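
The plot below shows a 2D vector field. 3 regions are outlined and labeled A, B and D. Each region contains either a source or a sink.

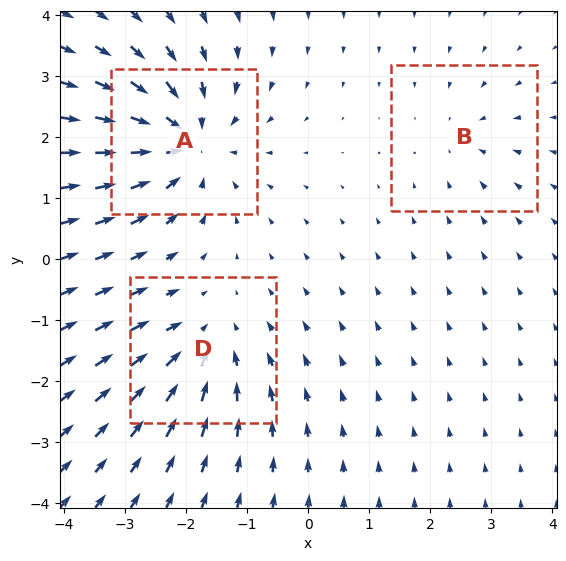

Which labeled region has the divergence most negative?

Divergence at each region's feature centre — A: about -5, B: about -2, D: about -3. Region A is most negative.

A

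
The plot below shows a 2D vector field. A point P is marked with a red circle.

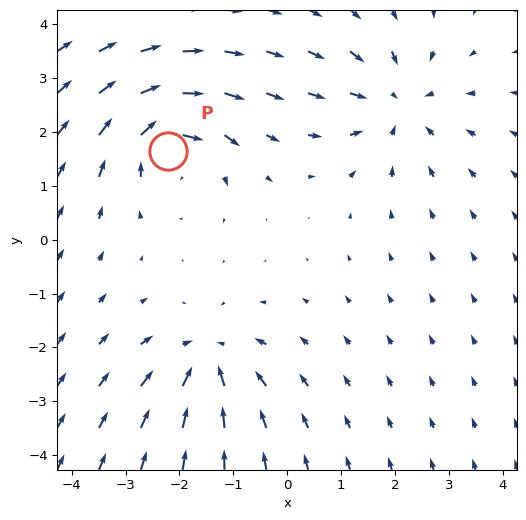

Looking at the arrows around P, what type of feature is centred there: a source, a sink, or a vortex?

vortex

At P (-2.2, 1.6) the arrows circulate clockwise. Divergence ≈0, curl about -6 — near-zero divergence with nonzero curl is a vortex.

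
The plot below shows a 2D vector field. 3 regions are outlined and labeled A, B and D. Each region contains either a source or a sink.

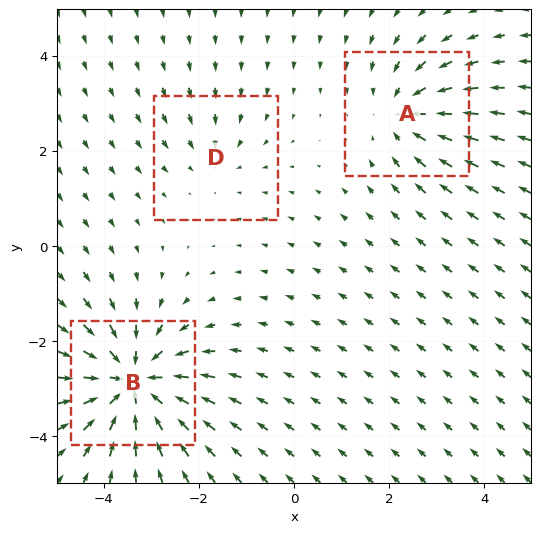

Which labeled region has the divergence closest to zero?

Divergence at each region's feature centre — A: about -3, B: about -5, D: about -2. Region D is closest to zero.

D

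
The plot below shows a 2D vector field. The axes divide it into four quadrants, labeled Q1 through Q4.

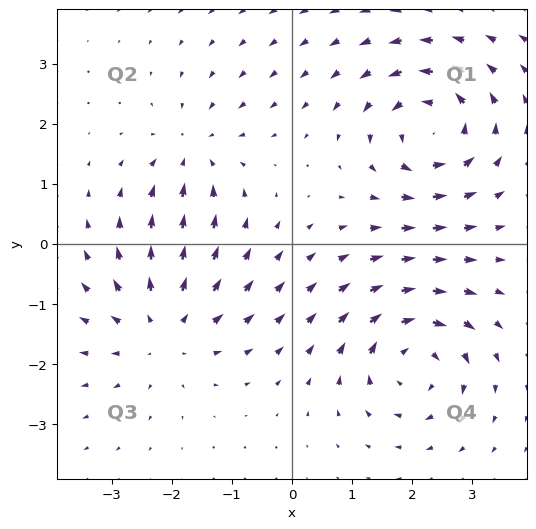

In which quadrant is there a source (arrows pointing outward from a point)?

Q3

The source sits at approximately (-2.1, -1.4), which lies in quadrant Q3. The divergence there is about +4, positive as expected for a source.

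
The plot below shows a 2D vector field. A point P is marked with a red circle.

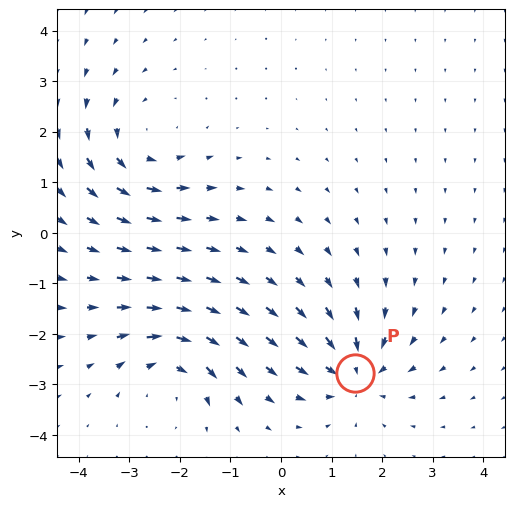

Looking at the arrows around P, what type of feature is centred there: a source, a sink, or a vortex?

At P (1.5, -2.8) the arrows converge inward. Divergence about -5, curl ≈0 — negative divergence with near-zero curl is a sink.

sink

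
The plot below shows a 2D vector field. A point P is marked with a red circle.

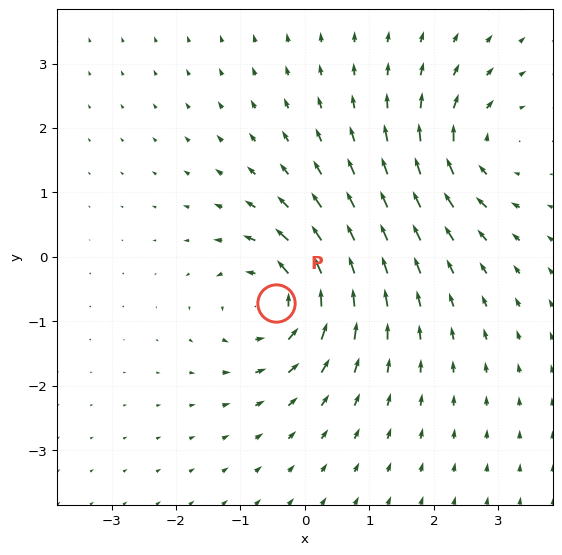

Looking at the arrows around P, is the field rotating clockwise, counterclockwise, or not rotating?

counterclockwise

Near P at (-0.5, -0.7) the arrows circulate counterclockwise. The curl (z-component) there is about +6; positive curl means counterclockwise rotation.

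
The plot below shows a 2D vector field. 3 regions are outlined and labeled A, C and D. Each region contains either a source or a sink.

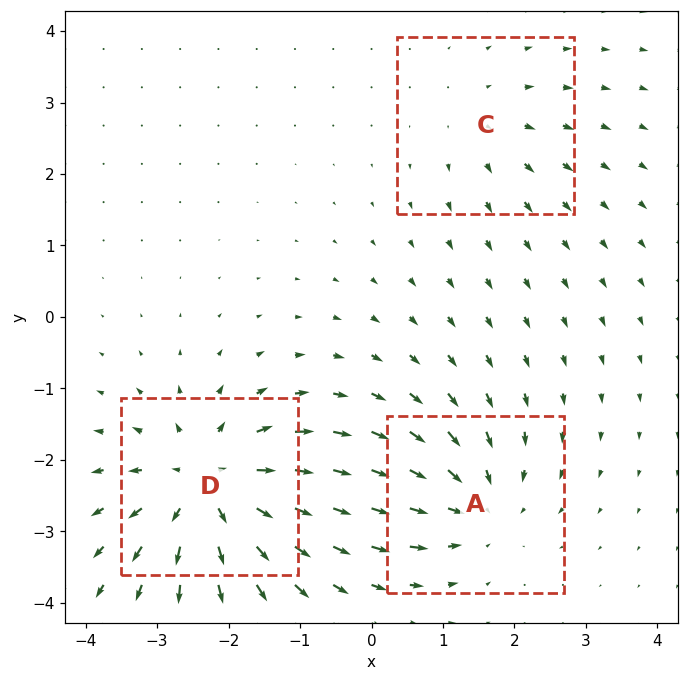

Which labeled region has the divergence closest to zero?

C

Divergence at each region's feature centre — A: about -4, C: about +2, D: about +5. Region C is closest to zero.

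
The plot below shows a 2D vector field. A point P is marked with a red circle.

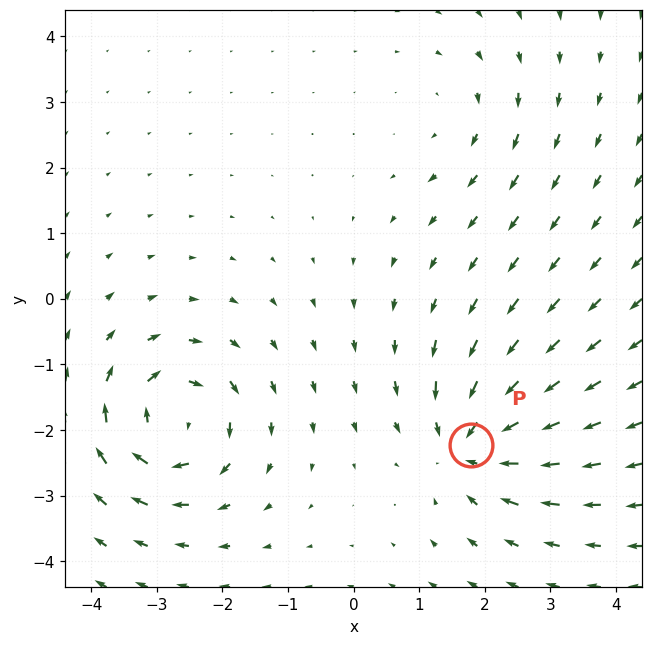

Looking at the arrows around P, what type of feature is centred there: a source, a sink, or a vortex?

At P (1.8, -2.2) the arrows converge inward. Divergence about -5, curl ≈0 — negative divergence with near-zero curl is a sink.

sink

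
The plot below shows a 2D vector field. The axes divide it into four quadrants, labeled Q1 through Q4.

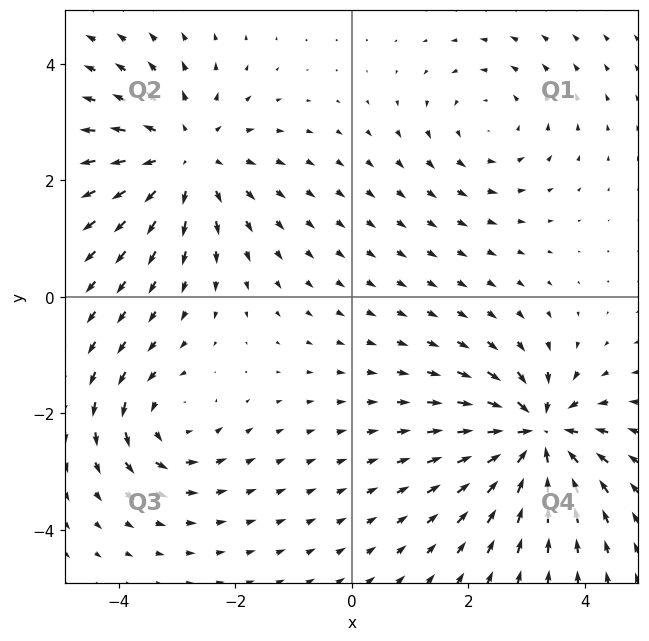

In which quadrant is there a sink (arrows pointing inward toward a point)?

Q4

The sink sits at approximately (3.2, -2.4), which lies in quadrant Q4. The divergence there is about -7, negative as expected for a sink.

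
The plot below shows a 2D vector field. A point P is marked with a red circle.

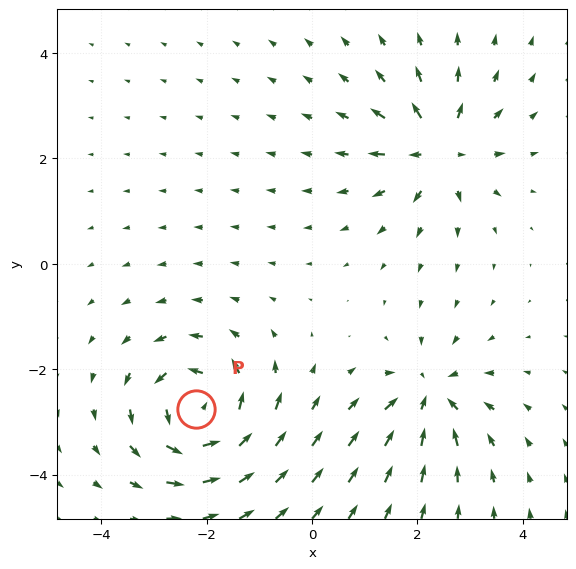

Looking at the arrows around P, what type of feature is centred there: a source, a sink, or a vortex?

At P (-2.2, -2.7) the arrows circulate counterclockwise. Divergence ≈0, curl about +7 — near-zero divergence with nonzero curl is a vortex.

vortex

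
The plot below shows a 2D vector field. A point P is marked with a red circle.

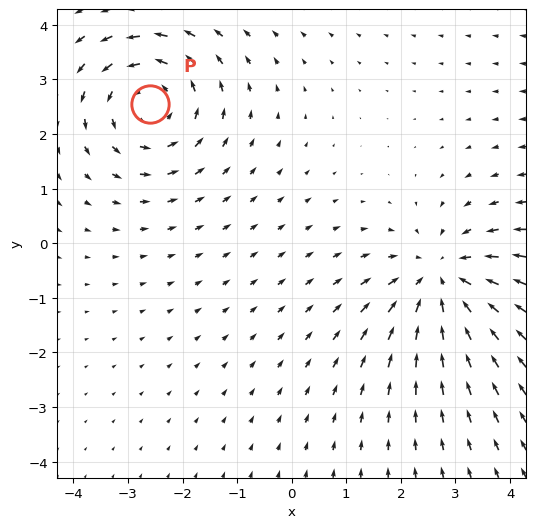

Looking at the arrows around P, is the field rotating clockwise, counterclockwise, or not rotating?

counterclockwise

Near P at (-2.6, 2.6) the arrows circulate counterclockwise. The curl (z-component) there is about +4; positive curl means counterclockwise rotation.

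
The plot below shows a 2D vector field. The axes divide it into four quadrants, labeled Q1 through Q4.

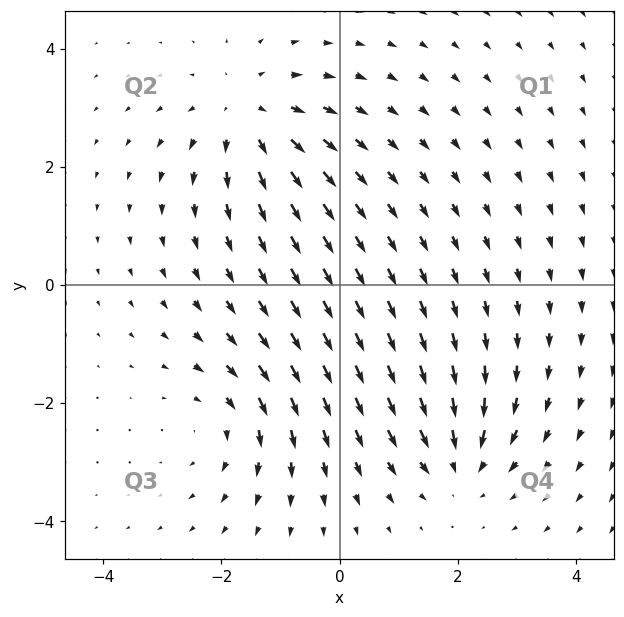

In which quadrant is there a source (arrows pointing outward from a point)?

The source sits at approximately (-1.5, 2.9), which lies in quadrant Q2. The divergence there is about +3, positive as expected for a source.

Q2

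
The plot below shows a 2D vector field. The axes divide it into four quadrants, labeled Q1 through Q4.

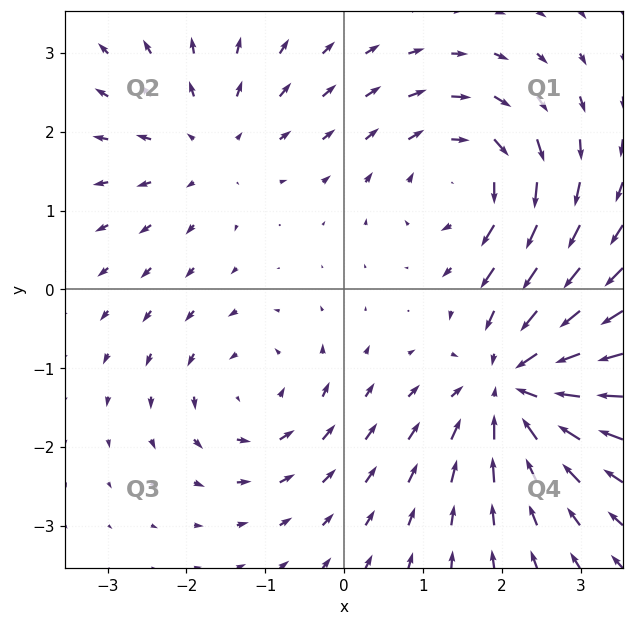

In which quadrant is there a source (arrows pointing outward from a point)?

The source sits at approximately (-1.7, 1.8), which lies in quadrant Q2. The divergence there is about +3, positive as expected for a source.

Q2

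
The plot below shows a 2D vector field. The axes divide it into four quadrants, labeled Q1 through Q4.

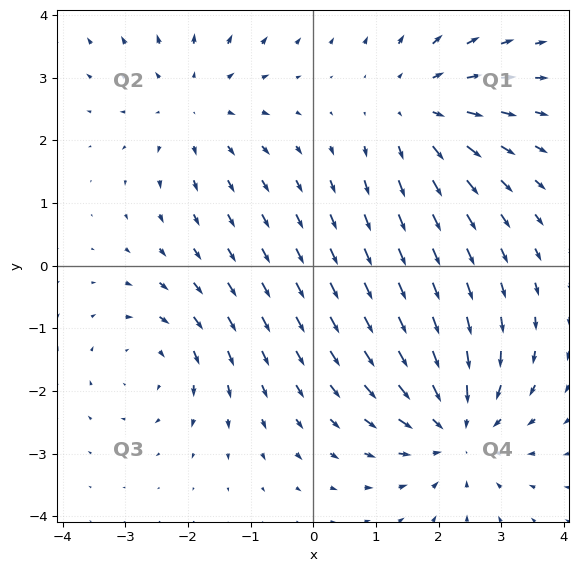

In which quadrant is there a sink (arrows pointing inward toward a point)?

The sink sits at approximately (2.3, -2.6), which lies in quadrant Q4. The divergence there is about -4, negative as expected for a sink.

Q4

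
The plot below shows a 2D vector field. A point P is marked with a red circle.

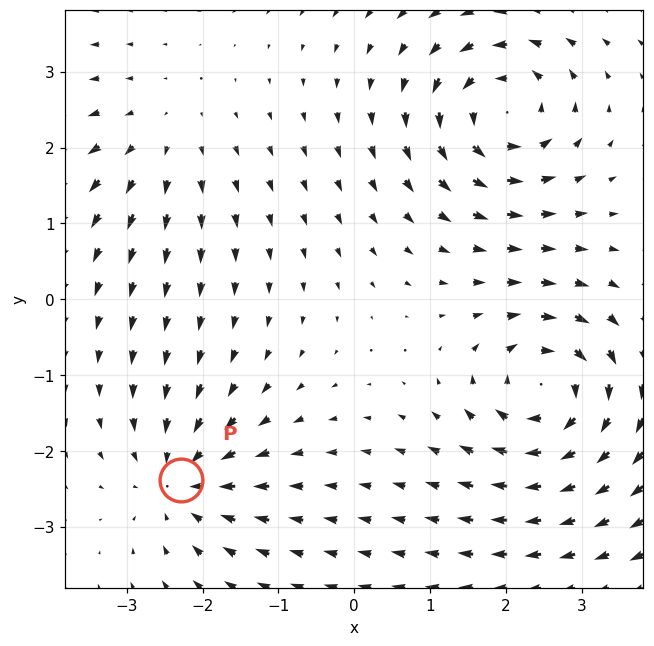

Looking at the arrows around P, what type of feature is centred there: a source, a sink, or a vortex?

At P (-2.3, -2.4) the arrows converge inward. Divergence about -5, curl ≈0 — negative divergence with near-zero curl is a sink.

sink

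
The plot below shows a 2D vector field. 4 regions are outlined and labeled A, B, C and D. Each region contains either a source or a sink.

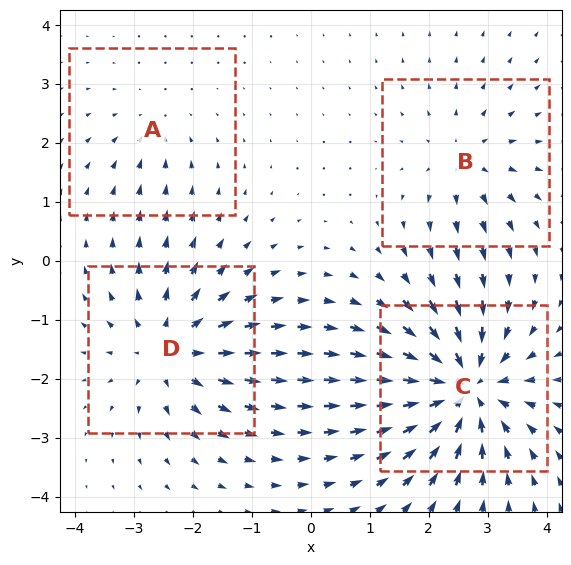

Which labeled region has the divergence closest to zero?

A

Divergence at each region's feature centre — A: about -2, B: about +4, C: about -7, D: about +5. Region A is closest to zero.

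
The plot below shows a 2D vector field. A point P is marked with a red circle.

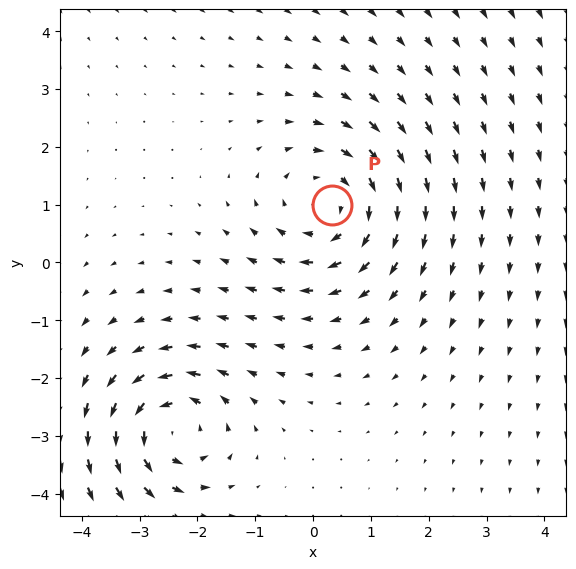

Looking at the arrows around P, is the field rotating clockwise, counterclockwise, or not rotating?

Near P at (0.3, 1.0) the arrows circulate clockwise. The curl (z-component) there is about -4; negative curl means clockwise rotation.

clockwise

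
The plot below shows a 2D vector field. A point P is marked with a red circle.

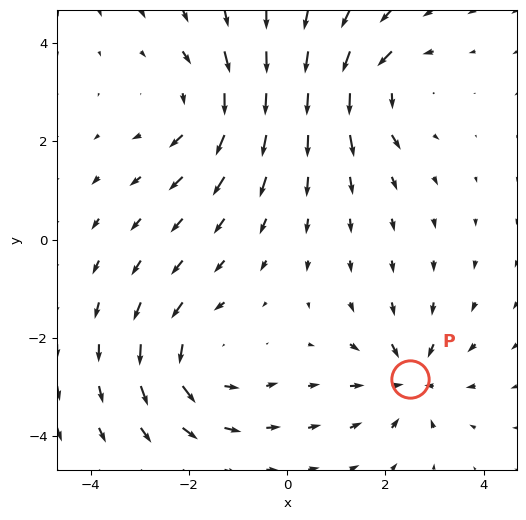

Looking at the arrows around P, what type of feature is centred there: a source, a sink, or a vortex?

At P (2.5, -2.8) the arrows converge inward. Divergence about -5, curl ≈0 — negative divergence with near-zero curl is a sink.

sink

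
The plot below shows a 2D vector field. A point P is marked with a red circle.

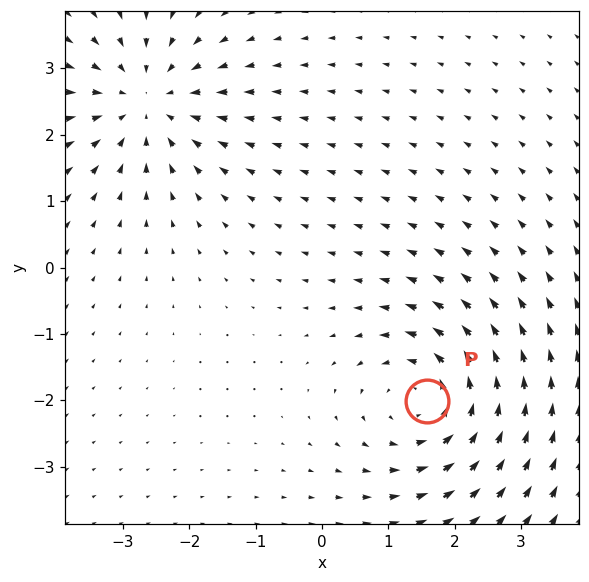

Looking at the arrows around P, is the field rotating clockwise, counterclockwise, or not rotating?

counterclockwise

Near P at (1.6, -2.0) the arrows circulate counterclockwise. The curl (z-component) there is about +4; positive curl means counterclockwise rotation.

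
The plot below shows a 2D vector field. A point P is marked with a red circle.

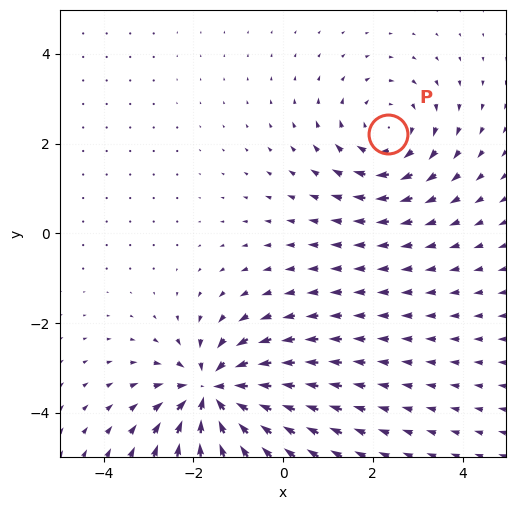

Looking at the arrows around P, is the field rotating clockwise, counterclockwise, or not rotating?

clockwise

Near P at (2.3, 2.2) the arrows circulate clockwise. The curl (z-component) there is about -2; negative curl means clockwise rotation.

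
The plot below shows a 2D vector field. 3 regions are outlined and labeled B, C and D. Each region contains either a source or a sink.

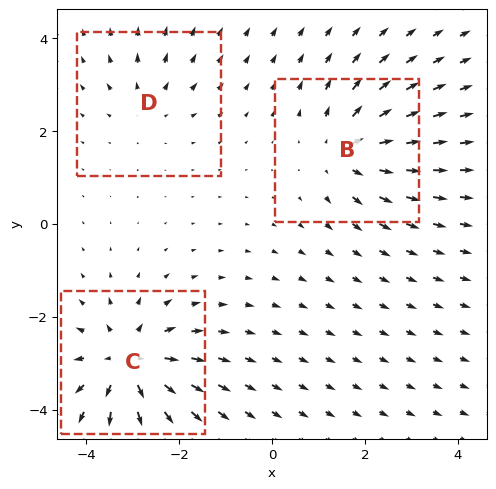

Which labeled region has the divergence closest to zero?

Divergence at each region's feature centre — B: about +4, C: about +5, D: about +2. Region D is closest to zero.

D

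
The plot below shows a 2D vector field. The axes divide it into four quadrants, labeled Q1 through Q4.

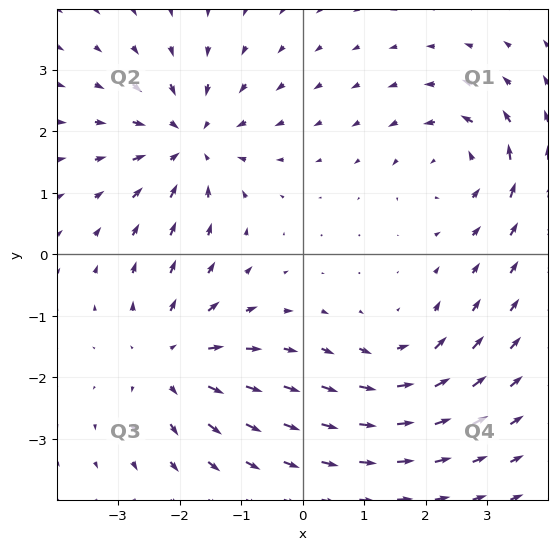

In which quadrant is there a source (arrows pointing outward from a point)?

Q3

The source sits at approximately (-2.1, -1.7), which lies in quadrant Q3. The divergence there is about +5, positive as expected for a source.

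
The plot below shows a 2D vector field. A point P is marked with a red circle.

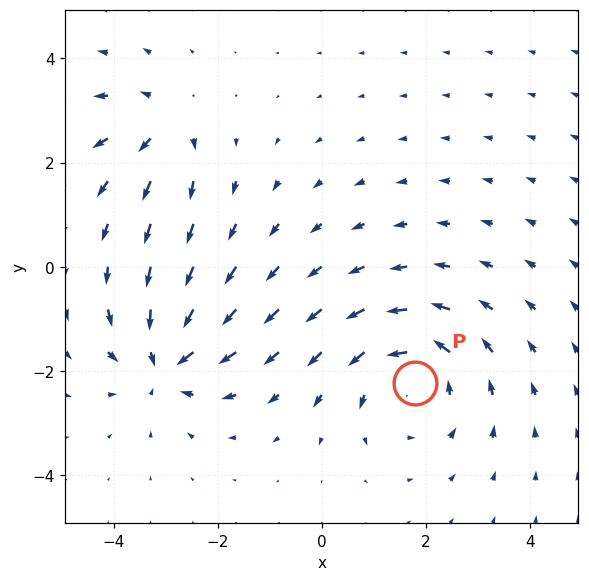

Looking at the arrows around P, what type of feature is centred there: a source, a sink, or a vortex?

At P (1.8, -2.2) the arrows circulate counterclockwise. Divergence ≈0, curl about +4 — near-zero divergence with nonzero curl is a vortex.

vortex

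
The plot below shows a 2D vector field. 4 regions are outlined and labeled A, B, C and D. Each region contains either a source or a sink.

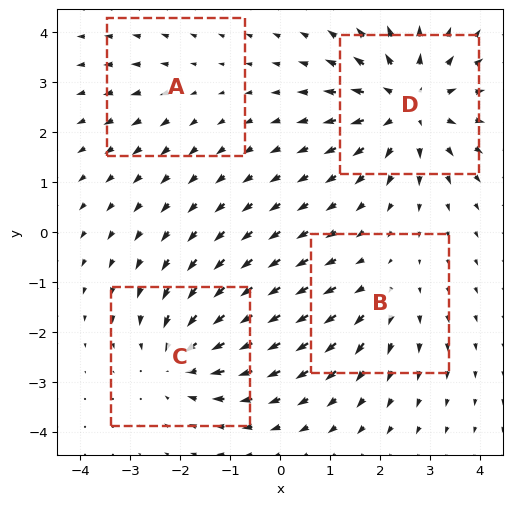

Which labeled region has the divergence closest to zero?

A

Divergence at each region's feature centre — A: about +2, B: about +3, C: about -4, D: about +6. Region A is closest to zero.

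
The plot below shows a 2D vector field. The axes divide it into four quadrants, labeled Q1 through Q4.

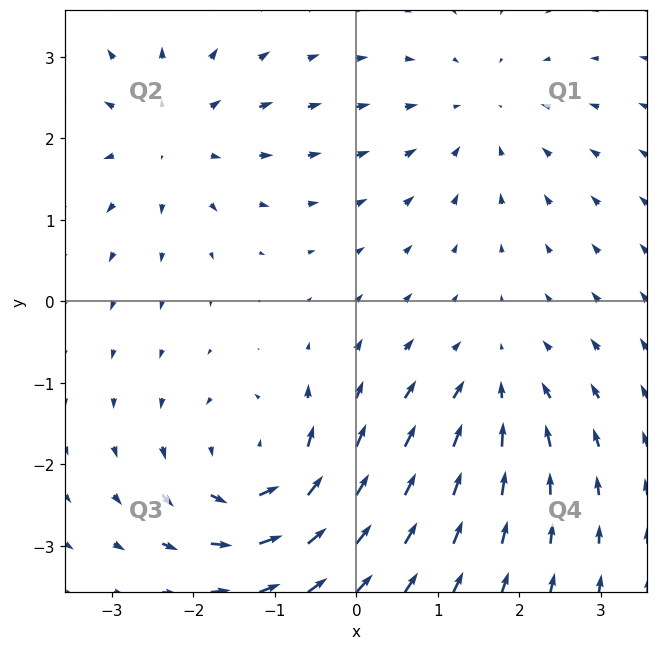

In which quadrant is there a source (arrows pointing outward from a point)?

The source sits at approximately (-2.3, 2.0), which lies in quadrant Q2. The divergence there is about +4, positive as expected for a source.

Q2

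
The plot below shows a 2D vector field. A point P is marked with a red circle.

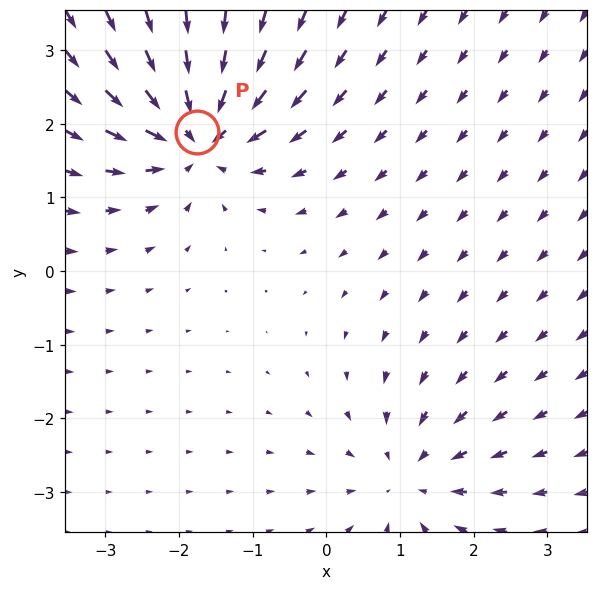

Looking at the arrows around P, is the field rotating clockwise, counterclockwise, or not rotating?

not rotating

Near P at (-1.8, 1.9) the arrows show no circulation. The curl there is ≈0.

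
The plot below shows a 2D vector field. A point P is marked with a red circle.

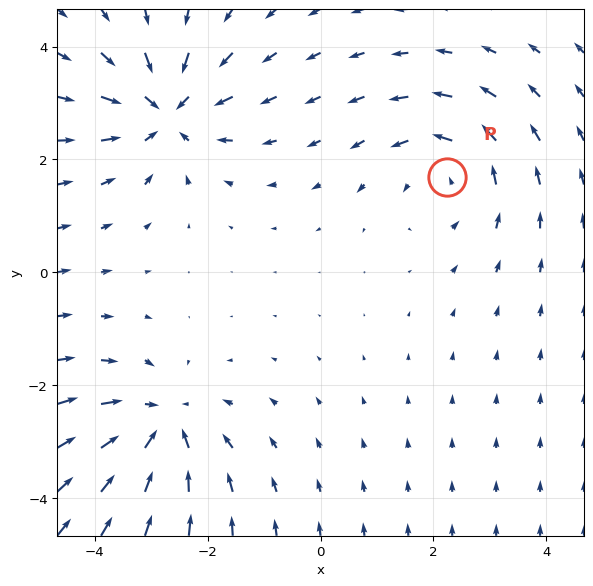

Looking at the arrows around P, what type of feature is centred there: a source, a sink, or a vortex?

vortex

At P (2.2, 1.7) the arrows circulate counterclockwise. Divergence ≈0, curl about +3 — near-zero divergence with nonzero curl is a vortex.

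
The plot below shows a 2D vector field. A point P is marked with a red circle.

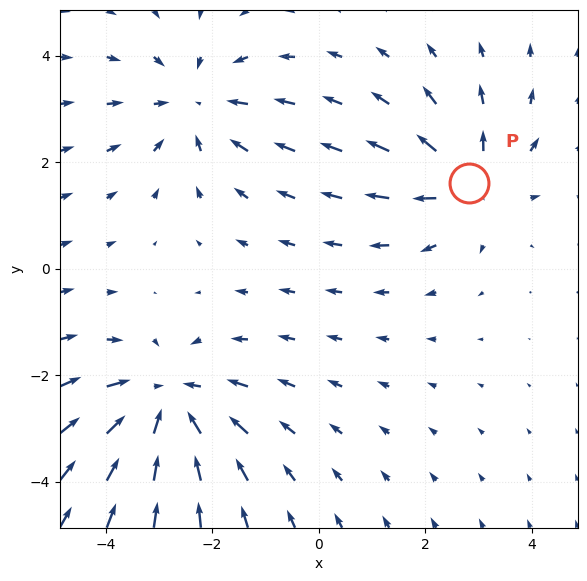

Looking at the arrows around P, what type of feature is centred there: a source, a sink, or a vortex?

source

At P (2.8, 1.6) the arrows spread outward. Divergence about +3, curl ≈0 — positive divergence with near-zero curl is a source.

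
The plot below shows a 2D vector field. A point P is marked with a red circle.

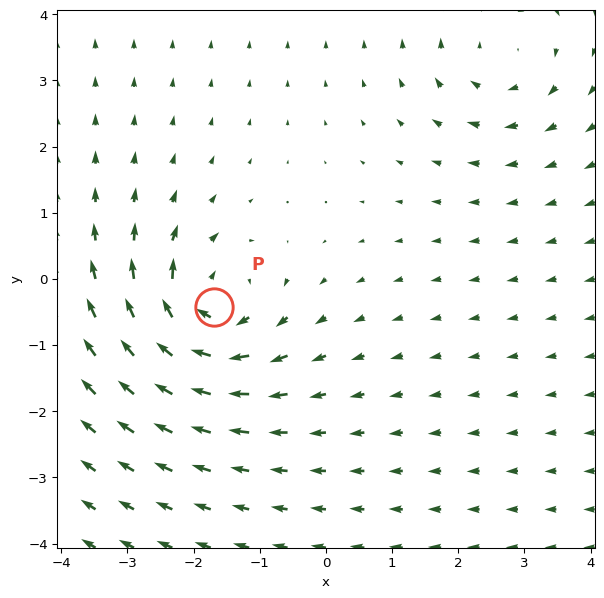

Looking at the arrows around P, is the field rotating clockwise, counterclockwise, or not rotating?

Near P at (-1.7, -0.4) the arrows circulate clockwise. The curl (z-component) there is about -6; negative curl means clockwise rotation.

clockwise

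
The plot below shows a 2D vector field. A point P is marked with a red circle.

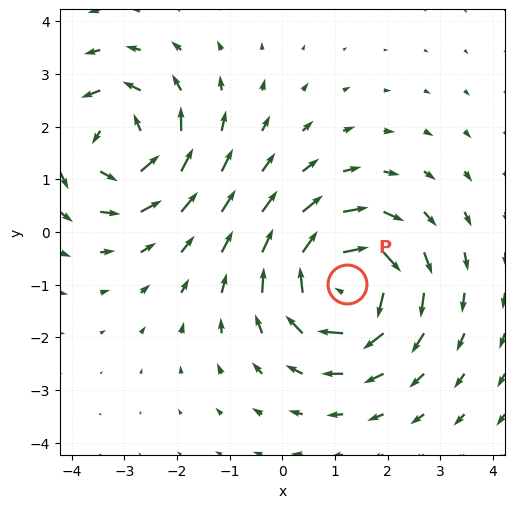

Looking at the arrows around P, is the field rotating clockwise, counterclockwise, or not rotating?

Near P at (1.2, -1.0) the arrows circulate clockwise. The curl (z-component) there is about -5; negative curl means clockwise rotation.

clockwise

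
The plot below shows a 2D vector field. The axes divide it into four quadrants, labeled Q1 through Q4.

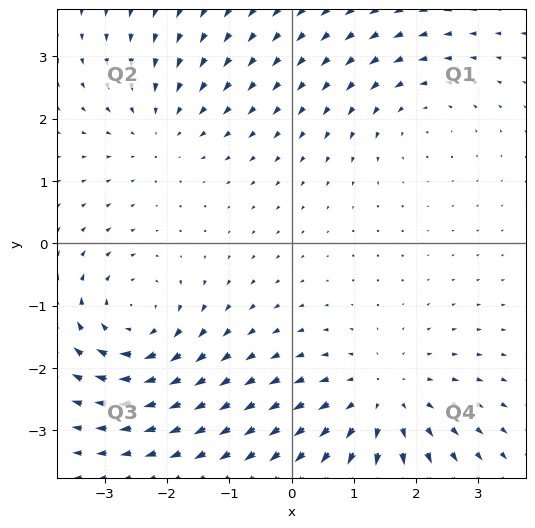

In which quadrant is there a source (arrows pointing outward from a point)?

Q4

The source sits at approximately (1.4, -2.5), which lies in quadrant Q4. The divergence there is about +4, positive as expected for a source.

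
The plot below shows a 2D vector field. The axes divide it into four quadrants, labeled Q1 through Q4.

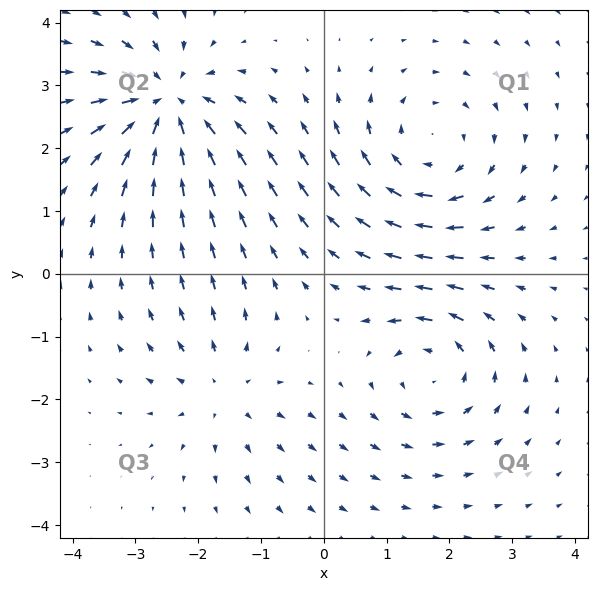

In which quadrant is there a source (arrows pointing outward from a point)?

Q3

The source sits at approximately (-1.6, -1.8), which lies in quadrant Q3. The divergence there is about +3, positive as expected for a source.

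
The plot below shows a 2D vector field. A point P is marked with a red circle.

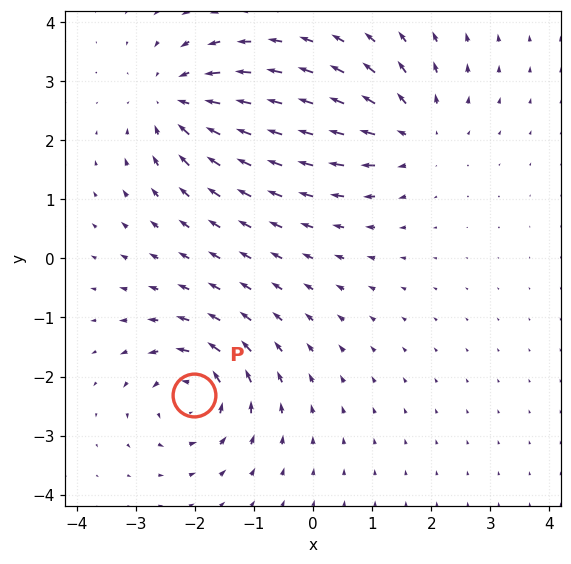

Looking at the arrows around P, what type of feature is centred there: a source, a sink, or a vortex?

At P (-2.0, -2.3) the arrows circulate counterclockwise. Divergence ≈0, curl about +7 — near-zero divergence with nonzero curl is a vortex.

vortex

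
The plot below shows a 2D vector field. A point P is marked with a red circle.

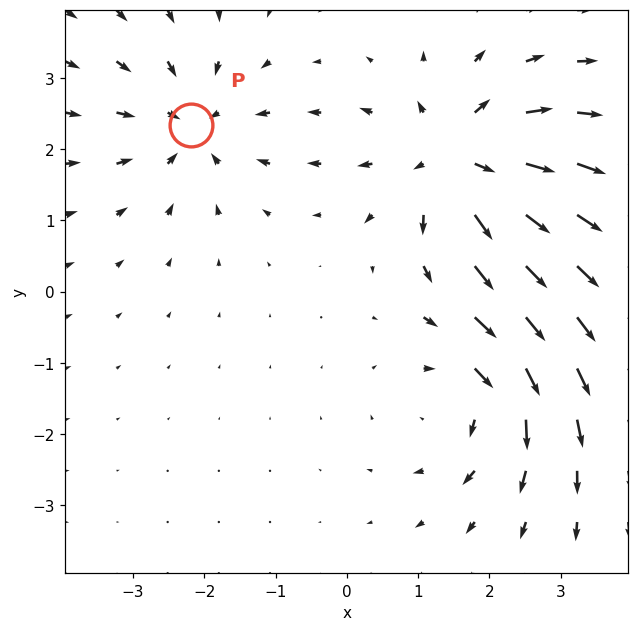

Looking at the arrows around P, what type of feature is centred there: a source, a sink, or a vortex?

At P (-2.2, 2.3) the arrows converge inward. Divergence about -4, curl ≈0 — negative divergence with near-zero curl is a sink.

sink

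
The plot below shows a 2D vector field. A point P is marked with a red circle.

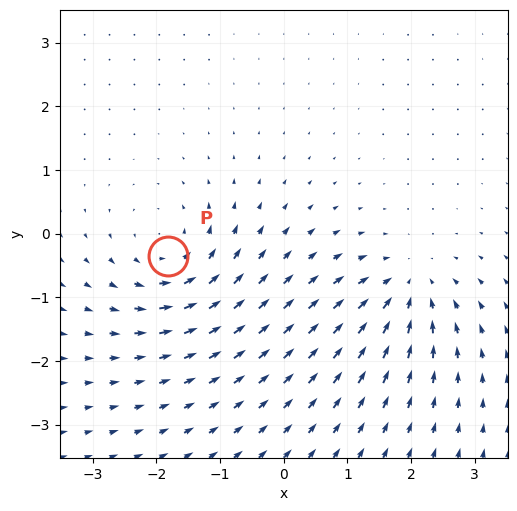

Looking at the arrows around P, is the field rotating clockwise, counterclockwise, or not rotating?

Near P at (-1.8, -0.3) the arrows circulate counterclockwise. The curl (z-component) there is about +6; positive curl means counterclockwise rotation.

counterclockwise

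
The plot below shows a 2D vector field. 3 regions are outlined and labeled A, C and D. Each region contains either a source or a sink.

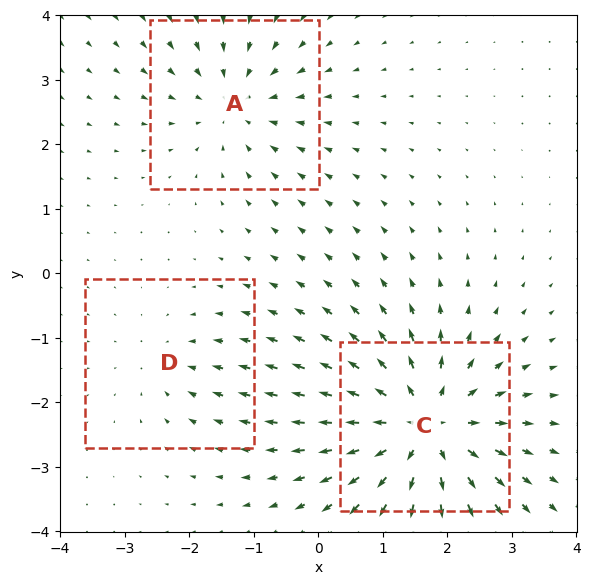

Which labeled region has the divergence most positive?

C

Divergence at each region's feature centre — A: about -3, C: about +5, D: about -2. Region C is most positive.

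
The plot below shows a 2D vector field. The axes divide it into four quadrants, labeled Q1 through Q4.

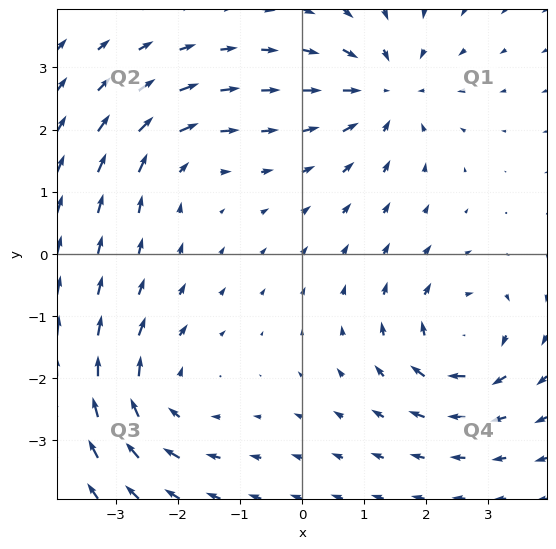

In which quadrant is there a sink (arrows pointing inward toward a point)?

Q1

The sink sits at approximately (1.3, 2.6), which lies in quadrant Q1. The divergence there is about -4, negative as expected for a sink.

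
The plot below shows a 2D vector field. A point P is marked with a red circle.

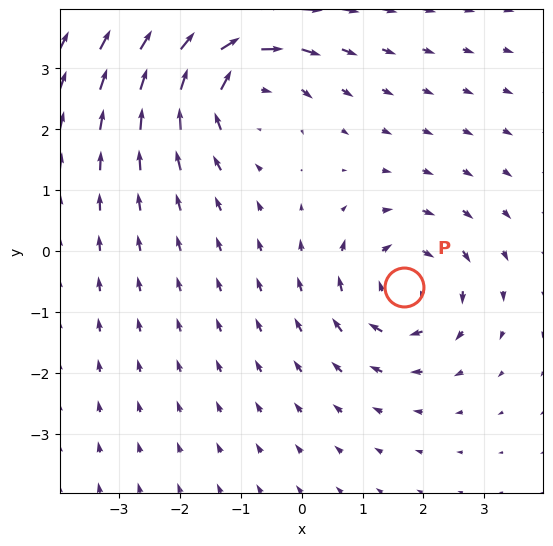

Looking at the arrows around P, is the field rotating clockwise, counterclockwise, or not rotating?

Near P at (1.7, -0.6) the arrows circulate clockwise. The curl (z-component) there is about -3; negative curl means clockwise rotation.

clockwise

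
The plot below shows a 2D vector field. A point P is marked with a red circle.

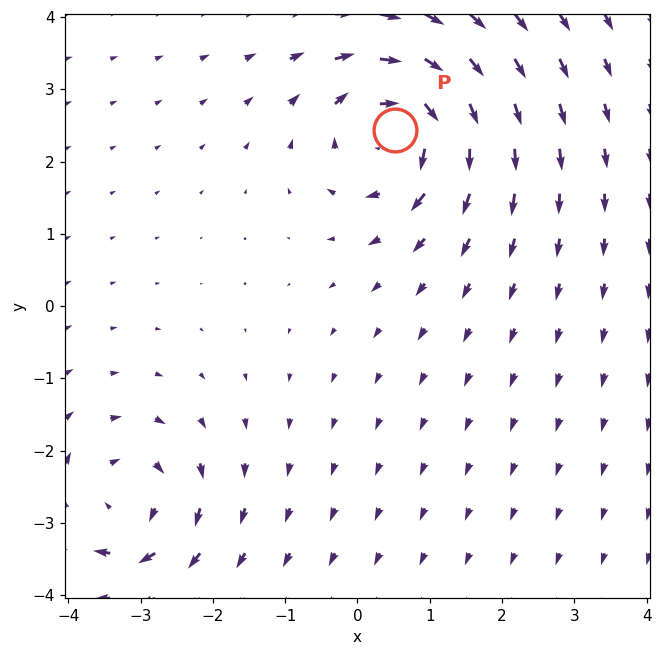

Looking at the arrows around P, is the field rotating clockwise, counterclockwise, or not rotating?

Near P at (0.5, 2.4) the arrows circulate clockwise. The curl (z-component) there is about -6; negative curl means clockwise rotation.

clockwise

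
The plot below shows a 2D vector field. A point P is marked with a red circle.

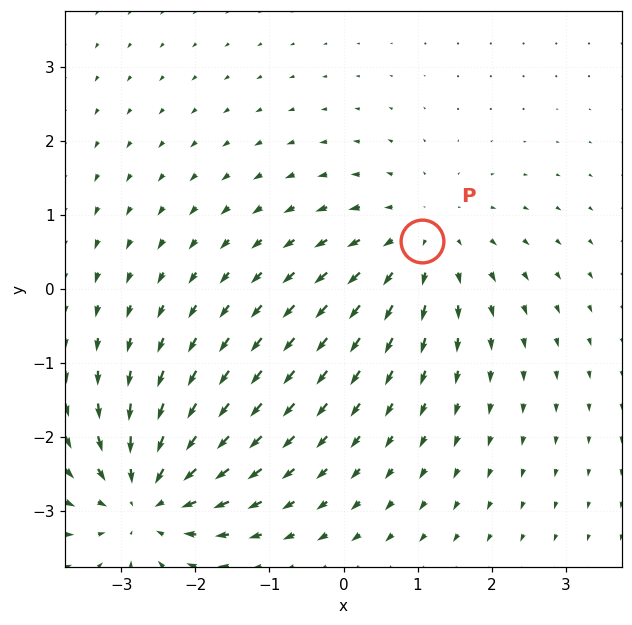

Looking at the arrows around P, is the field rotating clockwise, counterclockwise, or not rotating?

Near P at (1.1, 0.6) the arrows show no circulation. The curl there is ≈0.

not rotating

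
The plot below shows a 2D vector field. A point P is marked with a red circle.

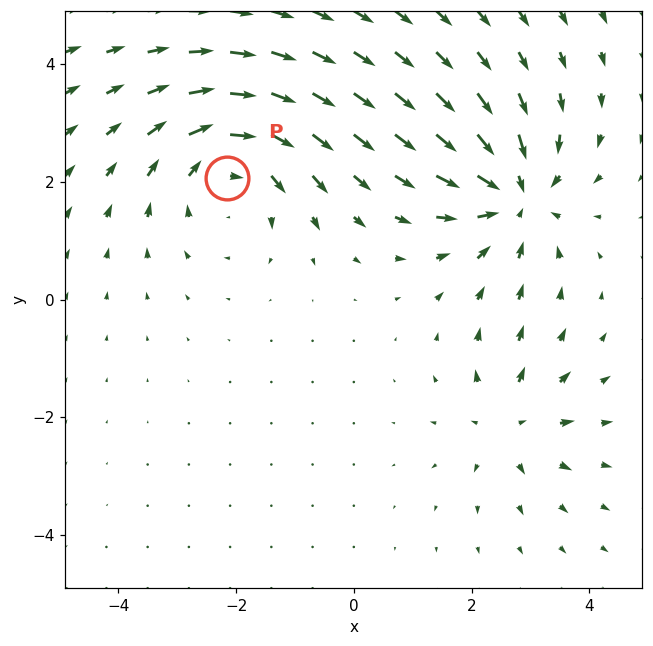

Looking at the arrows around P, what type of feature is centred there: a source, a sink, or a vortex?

At P (-2.1, 2.1) the arrows circulate clockwise. Divergence ≈0, curl about -4 — near-zero divergence with nonzero curl is a vortex.

vortex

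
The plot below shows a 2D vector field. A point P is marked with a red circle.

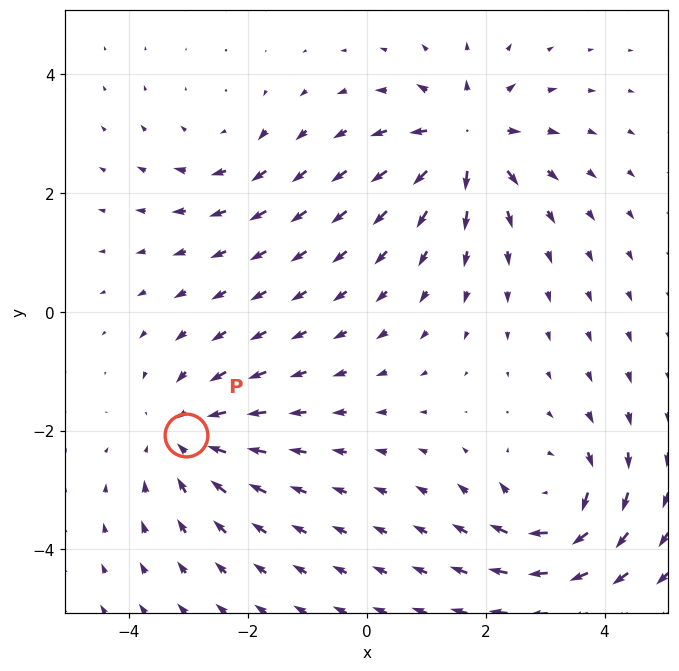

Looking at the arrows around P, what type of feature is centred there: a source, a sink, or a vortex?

sink

At P (-3.0, -2.1) the arrows converge inward. Divergence about -4, curl ≈0 — negative divergence with near-zero curl is a sink.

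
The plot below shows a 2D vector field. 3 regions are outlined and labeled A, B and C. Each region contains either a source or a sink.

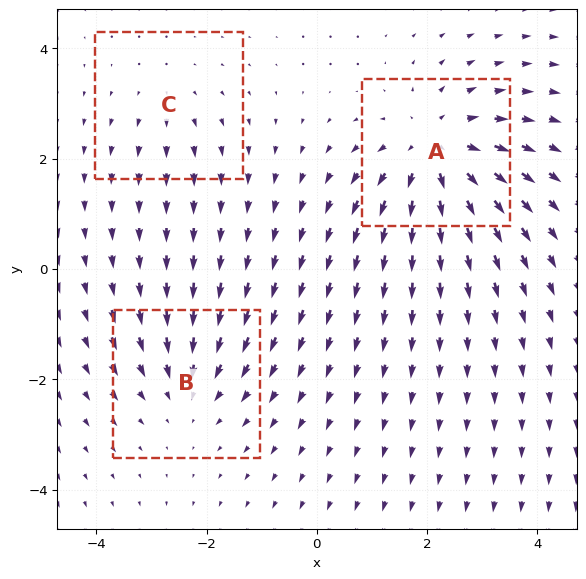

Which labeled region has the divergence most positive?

A

Divergence at each region's feature centre — A: about +5, B: about -3, C: about +2. Region A is most positive.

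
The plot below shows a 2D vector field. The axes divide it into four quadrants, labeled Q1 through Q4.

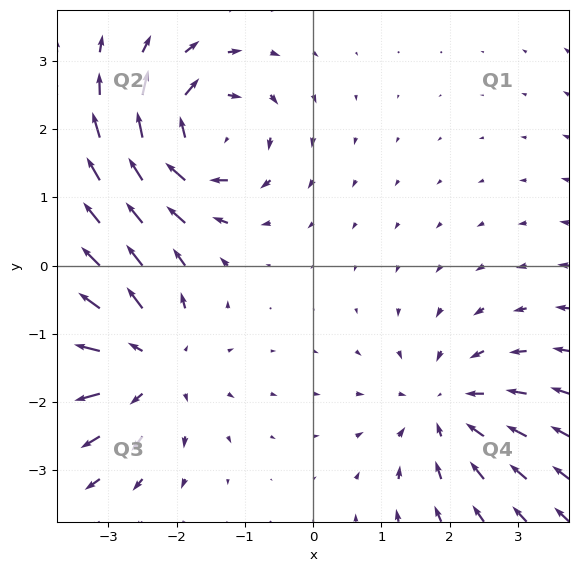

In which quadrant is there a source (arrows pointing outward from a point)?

Q3

The source sits at approximately (-2.4, -1.4), which lies in quadrant Q3. The divergence there is about +3, positive as expected for a source.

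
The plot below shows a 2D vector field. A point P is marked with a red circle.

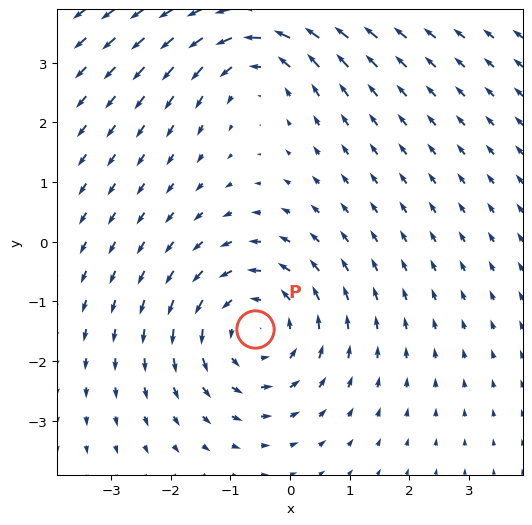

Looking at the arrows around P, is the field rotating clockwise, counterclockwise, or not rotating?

Near P at (-0.6, -1.5) the arrows circulate counterclockwise. The curl (z-component) there is about +3; positive curl means counterclockwise rotation.

counterclockwise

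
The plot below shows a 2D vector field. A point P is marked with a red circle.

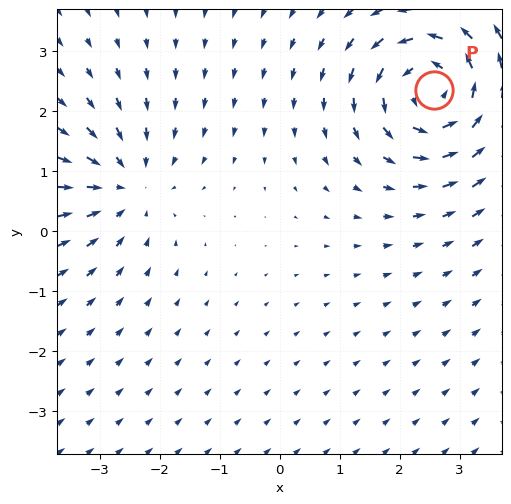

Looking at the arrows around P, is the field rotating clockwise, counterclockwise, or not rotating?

counterclockwise

Near P at (2.6, 2.4) the arrows circulate counterclockwise. The curl (z-component) there is about +5; positive curl means counterclockwise rotation.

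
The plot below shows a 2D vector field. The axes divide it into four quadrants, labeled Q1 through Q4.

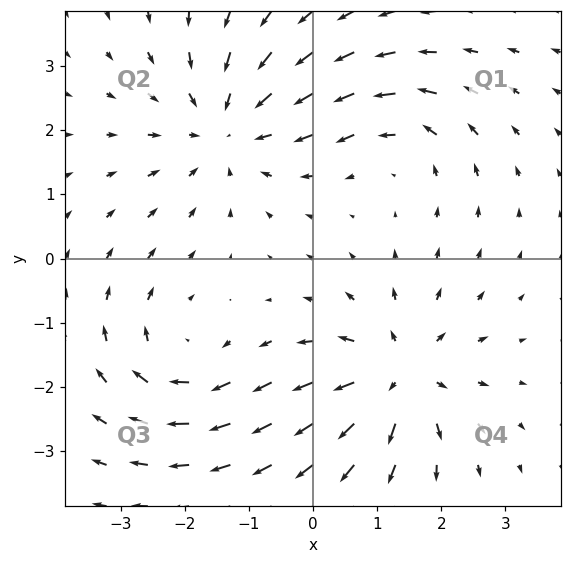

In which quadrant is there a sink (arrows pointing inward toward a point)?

Q2

The sink sits at approximately (-1.3, 2.0), which lies in quadrant Q2. The divergence there is about -4, negative as expected for a sink.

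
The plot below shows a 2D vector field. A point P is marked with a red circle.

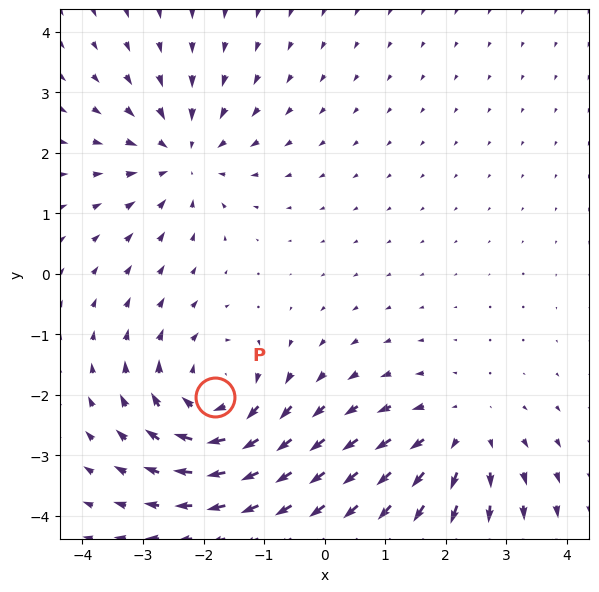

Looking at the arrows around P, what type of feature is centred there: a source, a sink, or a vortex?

At P (-1.8, -2.0) the arrows circulate clockwise. Divergence ≈0, curl about -5 — near-zero divergence with nonzero curl is a vortex.

vortex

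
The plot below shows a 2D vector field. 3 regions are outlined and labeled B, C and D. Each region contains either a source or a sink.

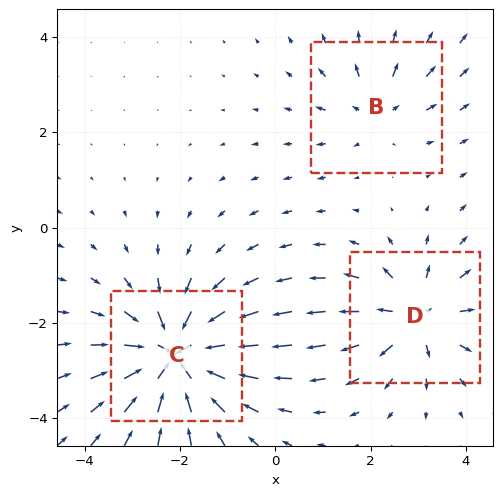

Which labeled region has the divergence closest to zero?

Divergence at each region's feature centre — B: about +2, C: about -6, D: about +4. Region B is closest to zero.

B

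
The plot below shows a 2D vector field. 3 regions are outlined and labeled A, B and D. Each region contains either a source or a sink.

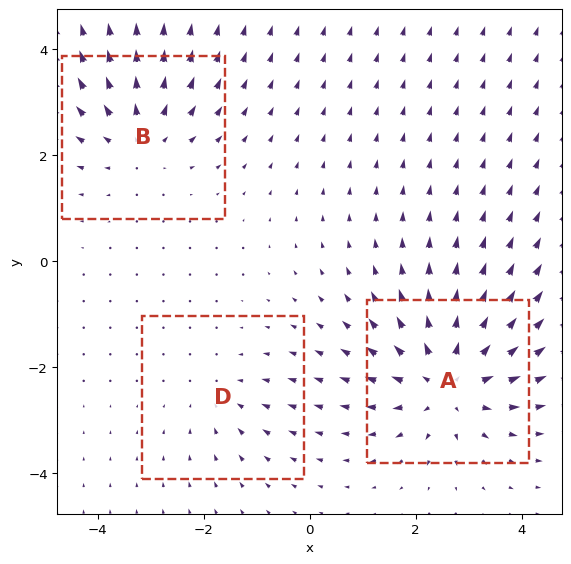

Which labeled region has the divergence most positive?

A

Divergence at each region's feature centre — A: about +4, B: about +3, D: about -2. Region A is most positive.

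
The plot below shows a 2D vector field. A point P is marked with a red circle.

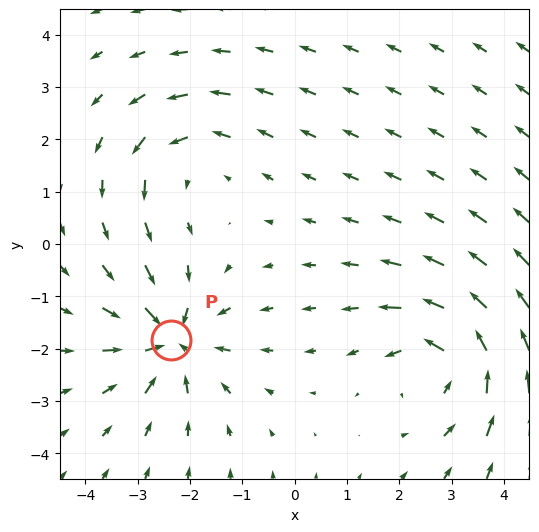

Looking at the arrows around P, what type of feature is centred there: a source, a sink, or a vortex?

At P (-2.4, -1.8) the arrows converge inward. Divergence about -5, curl ≈0 — negative divergence with near-zero curl is a sink.

sink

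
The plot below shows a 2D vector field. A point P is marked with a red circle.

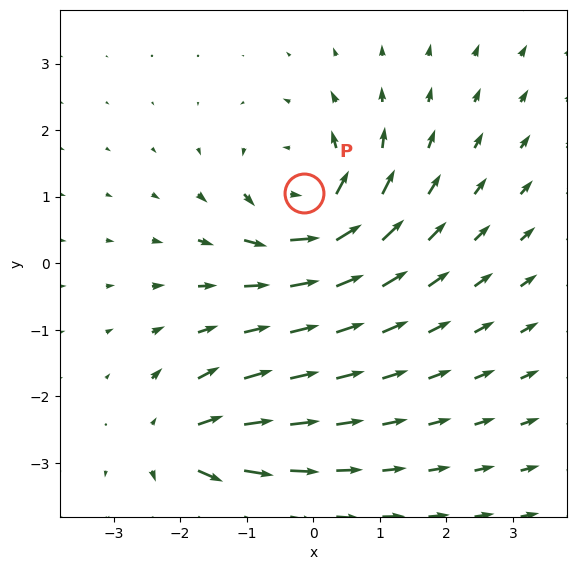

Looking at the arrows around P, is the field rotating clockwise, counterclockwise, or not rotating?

counterclockwise

Near P at (-0.1, 1.1) the arrows circulate counterclockwise. The curl (z-component) there is about +6; positive curl means counterclockwise rotation.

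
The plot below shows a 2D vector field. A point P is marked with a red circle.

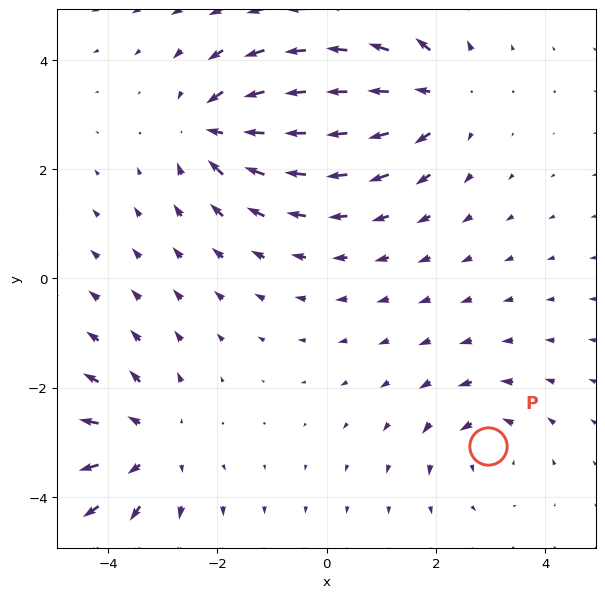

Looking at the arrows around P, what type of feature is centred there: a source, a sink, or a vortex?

vortex

At P (2.9, -3.1) the arrows circulate counterclockwise. Divergence ≈0, curl about +4 — near-zero divergence with nonzero curl is a vortex.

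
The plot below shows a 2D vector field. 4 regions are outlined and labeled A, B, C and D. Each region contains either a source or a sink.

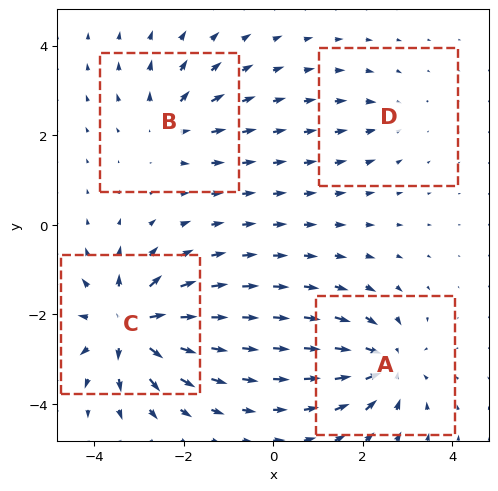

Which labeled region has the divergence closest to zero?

Divergence at each region's feature centre — A: about -6, B: about +4, C: about +8, D: about -2. Region D is closest to zero.

D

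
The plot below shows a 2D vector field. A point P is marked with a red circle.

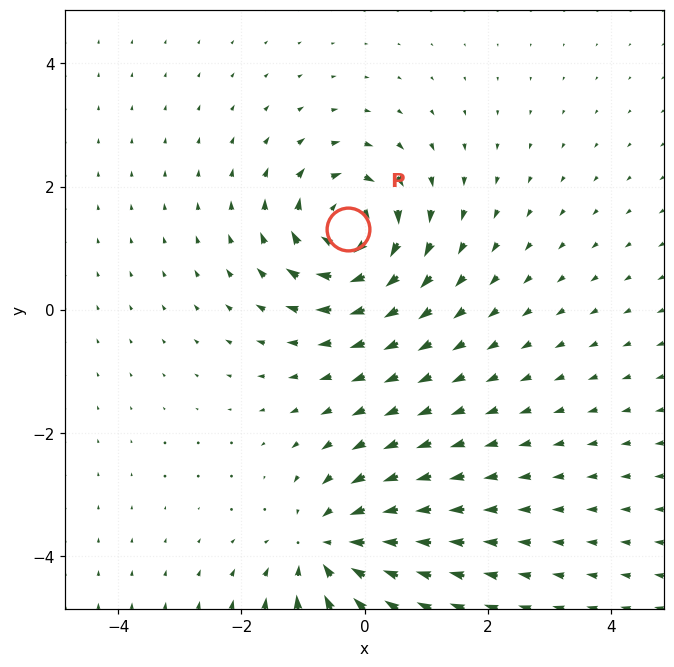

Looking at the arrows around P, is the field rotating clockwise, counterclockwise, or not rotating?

clockwise

Near P at (-0.3, 1.3) the arrows circulate clockwise. The curl (z-component) there is about -7; negative curl means clockwise rotation.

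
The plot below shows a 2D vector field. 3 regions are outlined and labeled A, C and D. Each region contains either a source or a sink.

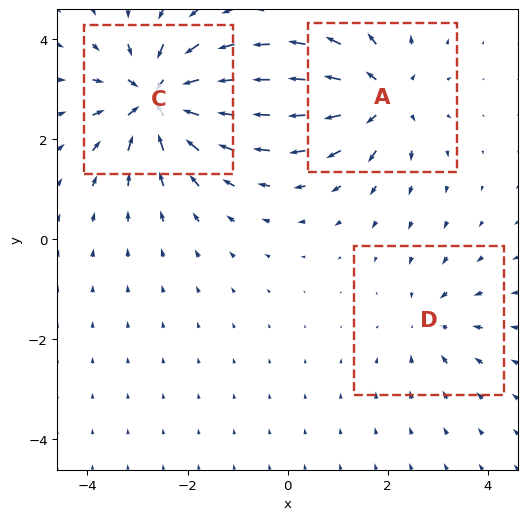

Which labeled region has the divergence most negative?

C

Divergence at each region's feature centre — A: about +4, C: about -6, D: about -2. Region C is most negative.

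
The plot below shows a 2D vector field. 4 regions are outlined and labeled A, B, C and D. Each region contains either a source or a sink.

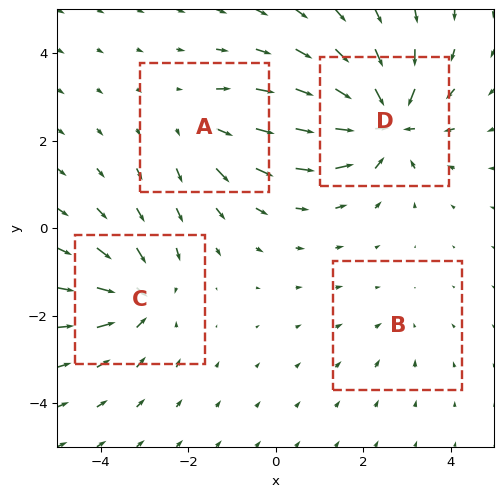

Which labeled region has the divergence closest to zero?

Divergence at each region's feature centre — A: about +4, B: about -2, C: about -5, D: about -8. Region B is closest to zero.

B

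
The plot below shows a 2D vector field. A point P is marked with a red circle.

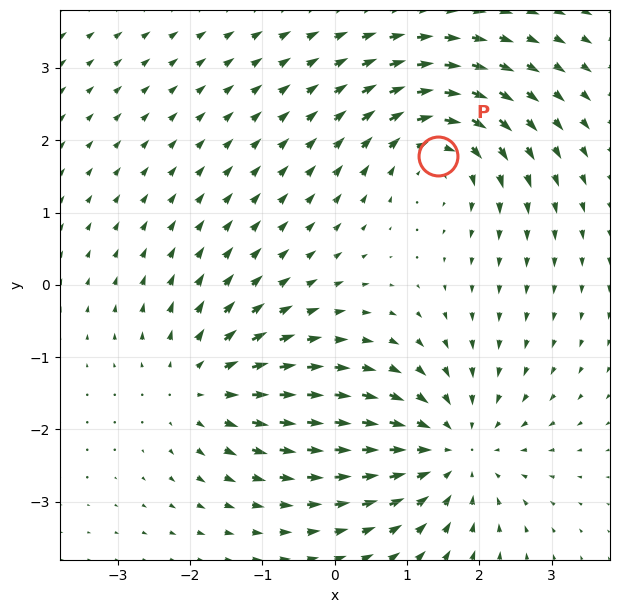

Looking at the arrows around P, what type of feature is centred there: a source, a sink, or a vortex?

At P (1.4, 1.8) the arrows circulate clockwise. Divergence ≈0, curl about -4 — near-zero divergence with nonzero curl is a vortex.

vortex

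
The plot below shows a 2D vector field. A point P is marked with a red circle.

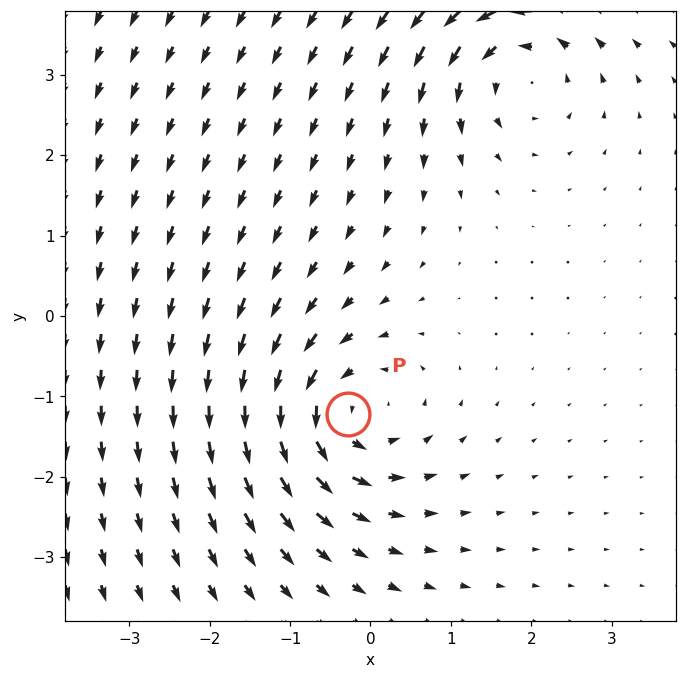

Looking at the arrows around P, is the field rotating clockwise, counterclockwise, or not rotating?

Near P at (-0.3, -1.2) the arrows circulate counterclockwise. The curl (z-component) there is about +6; positive curl means counterclockwise rotation.

counterclockwise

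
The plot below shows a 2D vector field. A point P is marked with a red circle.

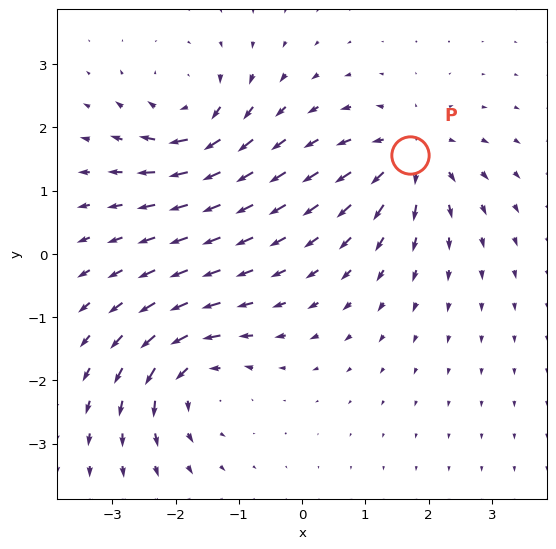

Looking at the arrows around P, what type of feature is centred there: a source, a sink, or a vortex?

source

At P (1.7, 1.6) the arrows spread outward. Divergence about +7, curl ≈0 — positive divergence with near-zero curl is a source.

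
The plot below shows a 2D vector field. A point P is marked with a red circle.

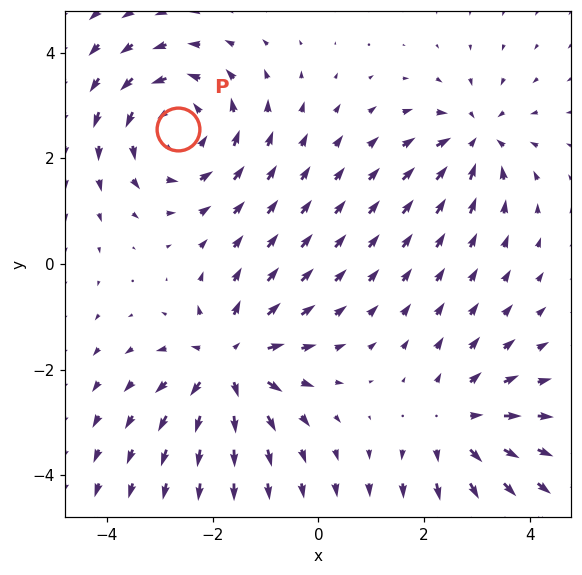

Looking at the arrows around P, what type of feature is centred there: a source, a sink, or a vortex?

vortex

At P (-2.6, 2.6) the arrows circulate counterclockwise. Divergence ≈0, curl about +4 — near-zero divergence with nonzero curl is a vortex.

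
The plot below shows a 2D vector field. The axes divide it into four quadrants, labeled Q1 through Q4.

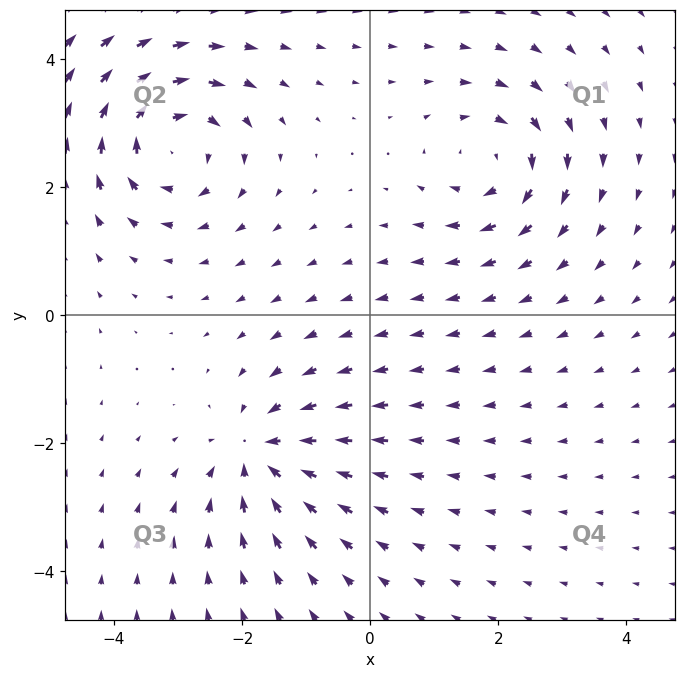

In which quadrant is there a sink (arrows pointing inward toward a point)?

The sink sits at approximately (-1.7, -2.2), which lies in quadrant Q3. The divergence there is about -4, negative as expected for a sink.

Q3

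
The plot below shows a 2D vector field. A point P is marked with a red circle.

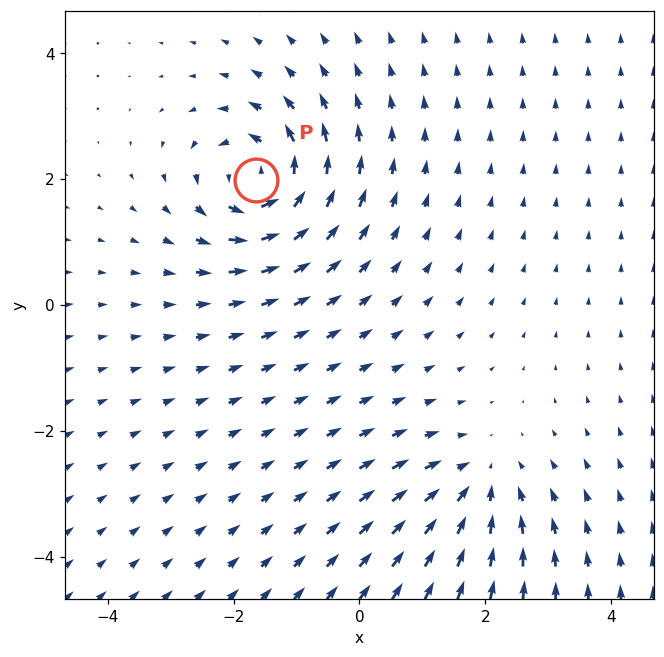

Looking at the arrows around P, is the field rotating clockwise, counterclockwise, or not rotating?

Near P at (-1.6, 2.0) the arrows circulate counterclockwise. The curl (z-component) there is about +6; positive curl means counterclockwise rotation.

counterclockwise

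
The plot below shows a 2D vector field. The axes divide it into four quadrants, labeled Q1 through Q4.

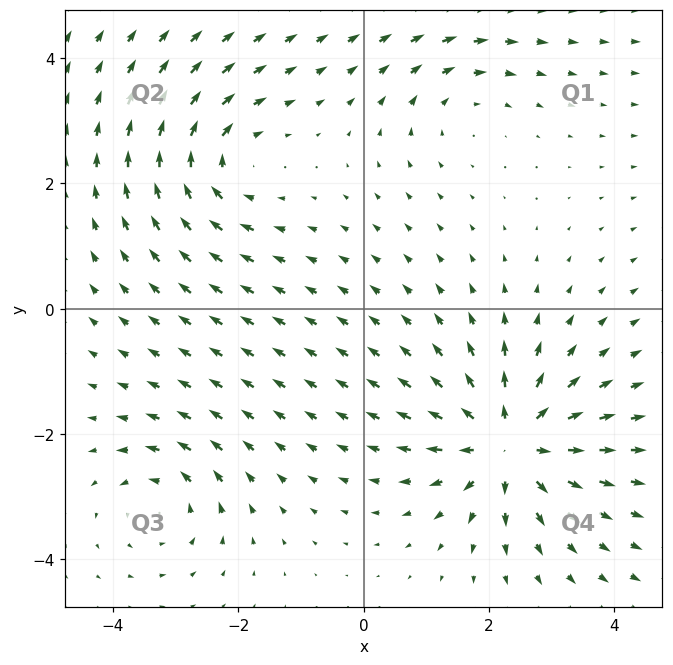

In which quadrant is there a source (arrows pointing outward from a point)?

Q4

The source sits at approximately (2.3, -2.1), which lies in quadrant Q4. The divergence there is about +6, positive as expected for a source.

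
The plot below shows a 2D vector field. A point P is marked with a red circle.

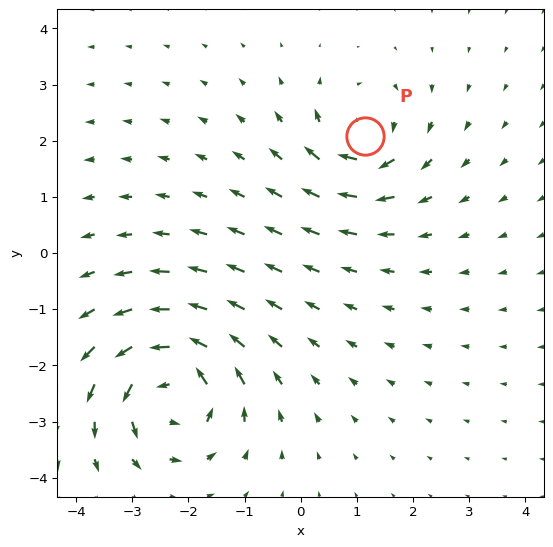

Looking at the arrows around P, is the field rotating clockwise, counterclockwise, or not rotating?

clockwise

Near P at (1.1, 2.1) the arrows circulate clockwise. The curl (z-component) there is about -4; negative curl means clockwise rotation.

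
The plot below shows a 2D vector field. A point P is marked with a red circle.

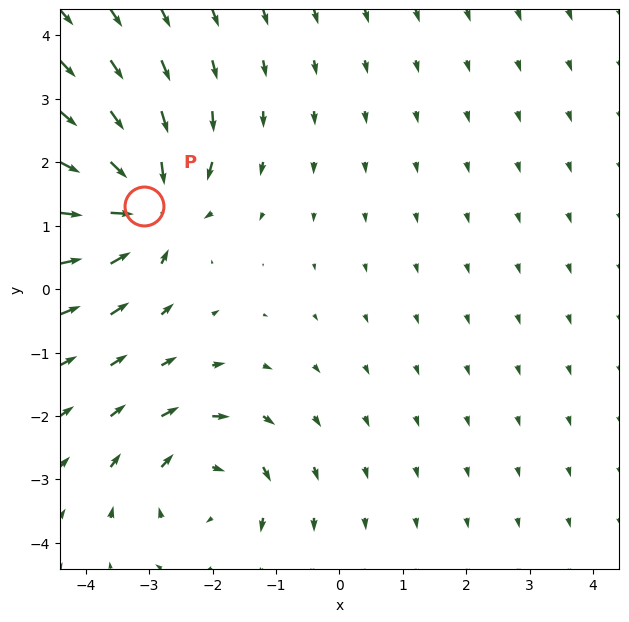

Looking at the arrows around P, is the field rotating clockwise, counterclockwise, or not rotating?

not rotating

Near P at (-3.1, 1.3) the arrows show no circulation. The curl there is ≈0.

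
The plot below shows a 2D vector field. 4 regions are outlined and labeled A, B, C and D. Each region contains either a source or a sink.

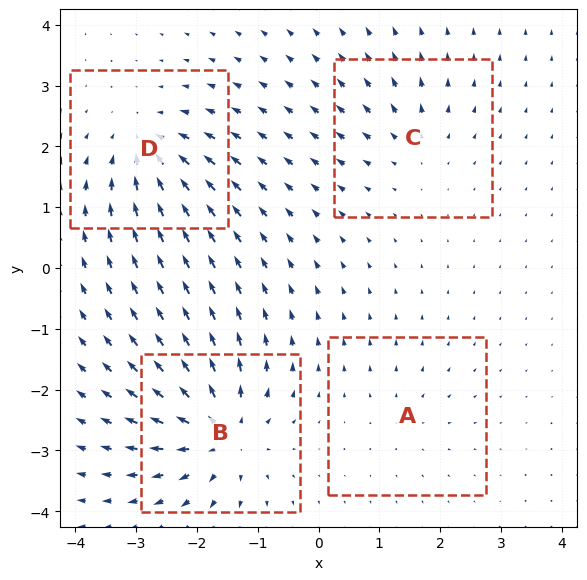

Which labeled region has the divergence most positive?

B

Divergence at each region's feature centre — A: about +3, B: about +8, C: about +4, D: about -6. Region B is most positive.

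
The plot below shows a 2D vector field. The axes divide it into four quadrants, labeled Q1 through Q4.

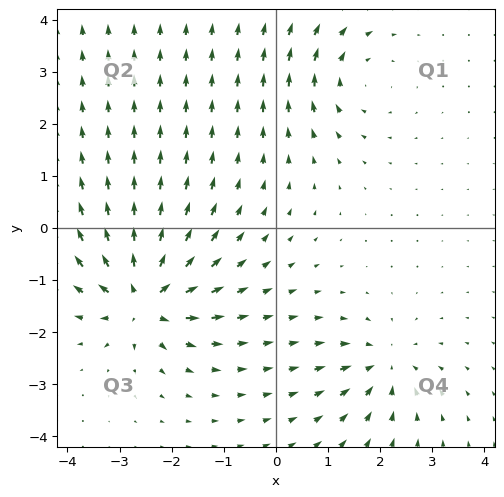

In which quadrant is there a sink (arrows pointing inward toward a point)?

The sink sits at approximately (2.1, -2.6), which lies in quadrant Q4. The divergence there is about -4, negative as expected for a sink.

Q4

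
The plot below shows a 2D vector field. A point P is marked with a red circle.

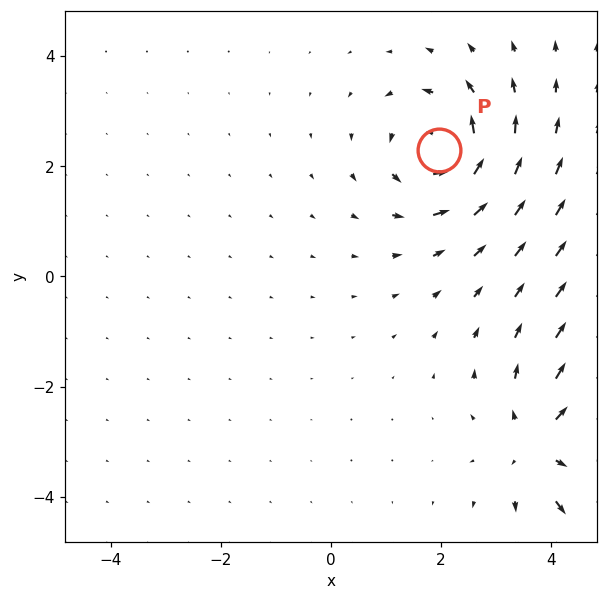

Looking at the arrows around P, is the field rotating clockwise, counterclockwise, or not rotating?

Near P at (2.0, 2.3) the arrows circulate counterclockwise. The curl (z-component) there is about +4; positive curl means counterclockwise rotation.

counterclockwise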